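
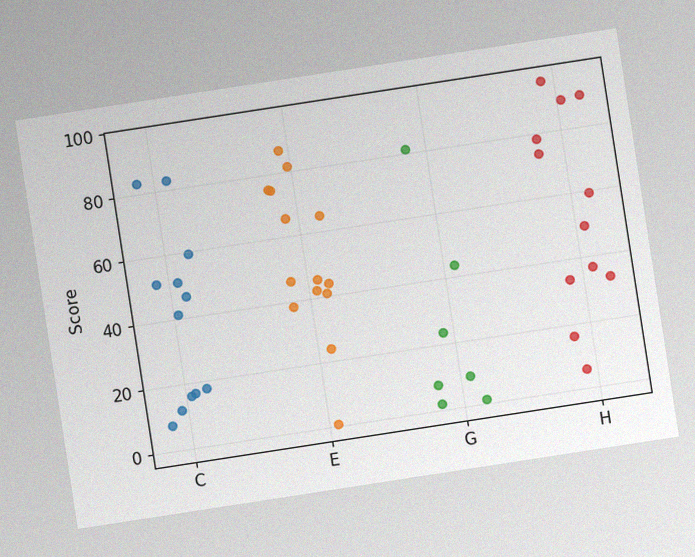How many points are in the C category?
12

The chart is tilted about 9° counter-clockwise, with some photo noise. Counting the markers in the C column gives 12.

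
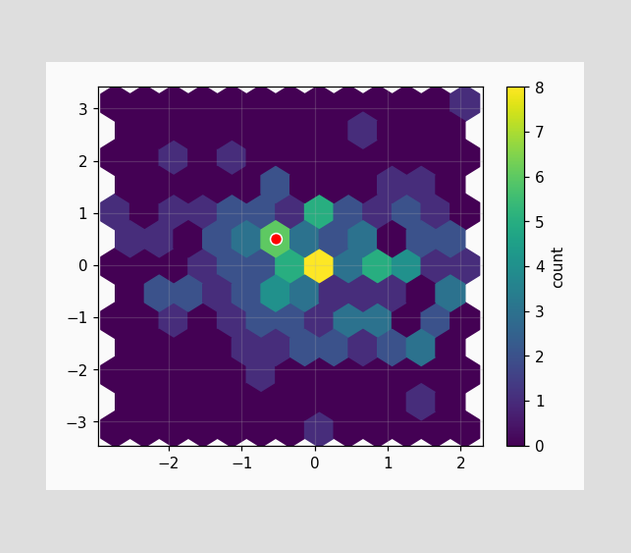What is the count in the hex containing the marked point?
The marked hex reads 6 on the colorbar.

6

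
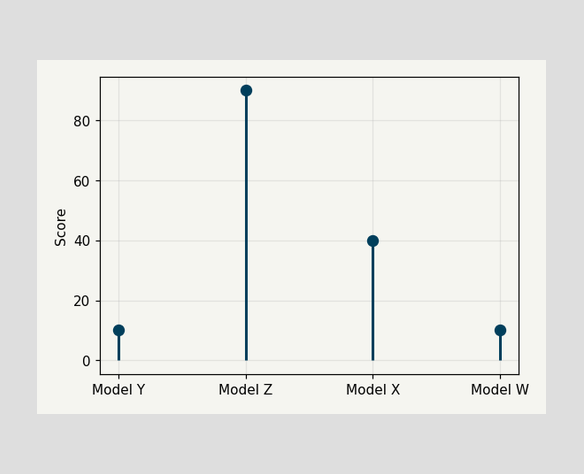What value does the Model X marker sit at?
The Model X marker sits at 40.

40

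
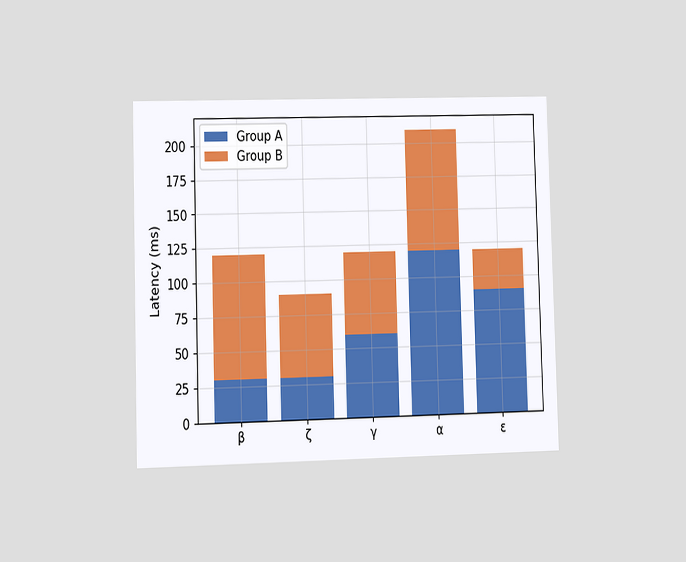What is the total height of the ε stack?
The chart is viewed at a slight angle. The ε stack's top reaches 120ms on the y-axis.

120ms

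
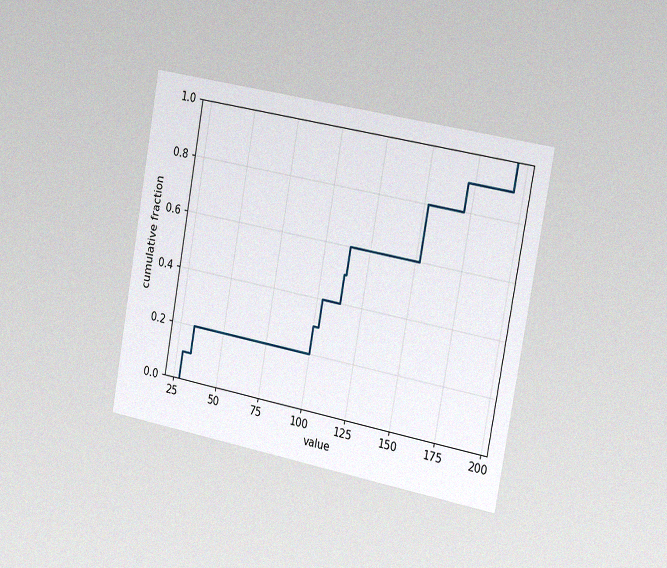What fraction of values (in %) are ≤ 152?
The chart is tilted about 10° clockwise and viewed slightly from the right, with some photo noise. At x=152 the ECDF step is at 80%.

80%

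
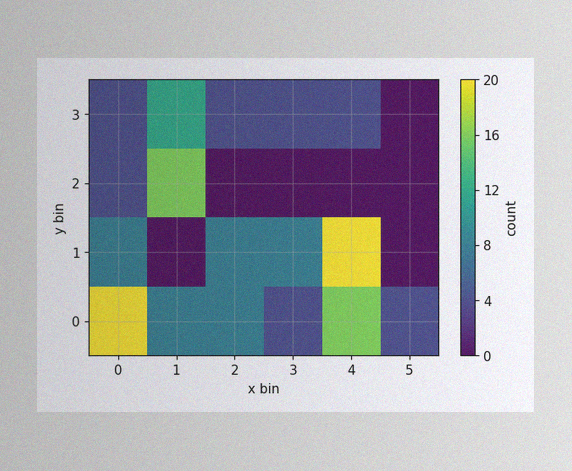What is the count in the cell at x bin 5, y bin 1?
The image has some photo noise and uneven lighting. Matching the cell (5, 1) against the colorbar gives 0.

0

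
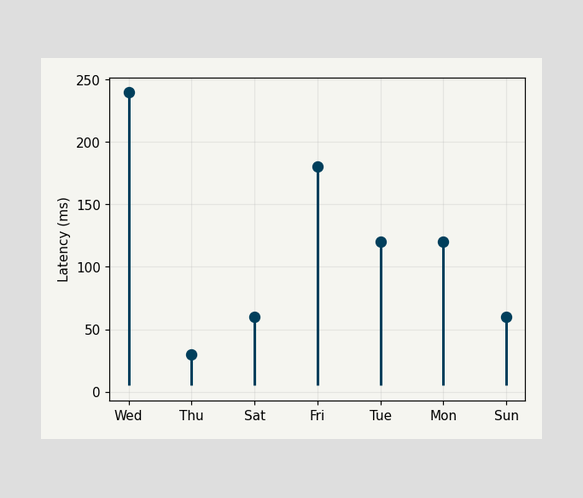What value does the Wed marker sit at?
240ms

The Wed marker sits at 240ms.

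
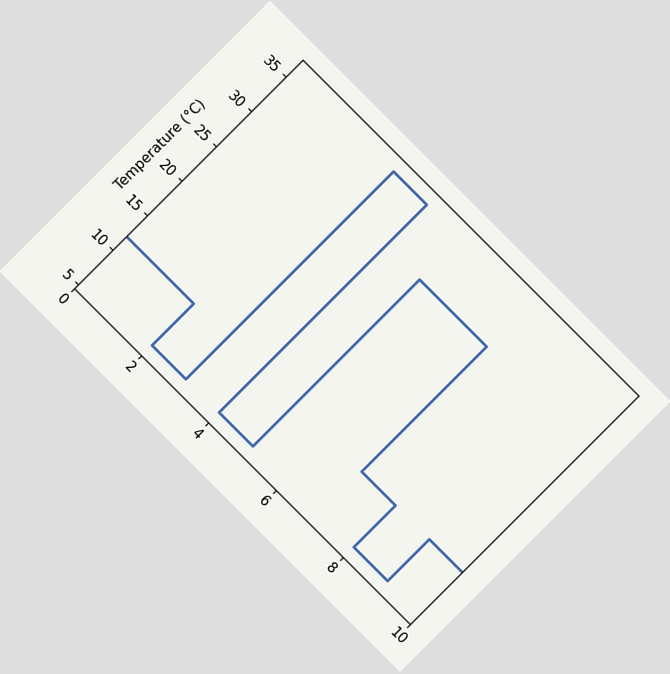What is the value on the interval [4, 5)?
6°C

The chart is tilted about 45° clockwise. On [4, 5) the step sits at 6°C.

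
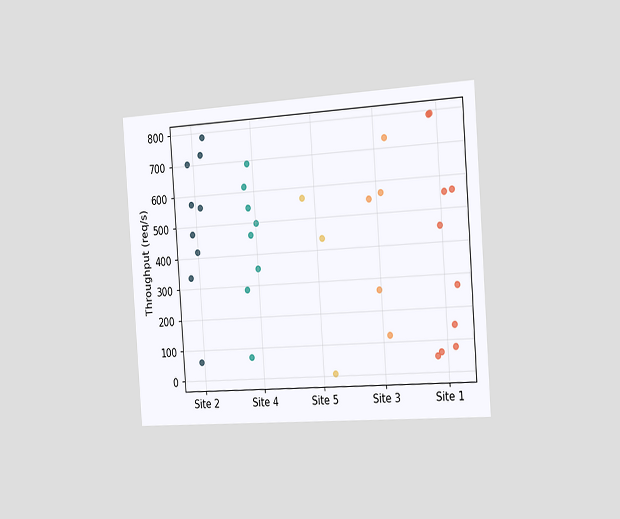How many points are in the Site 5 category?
The chart is tilted about 4° counter-clockwise and viewed slightly from the right. Counting the markers in the Site 5 column gives 3.

3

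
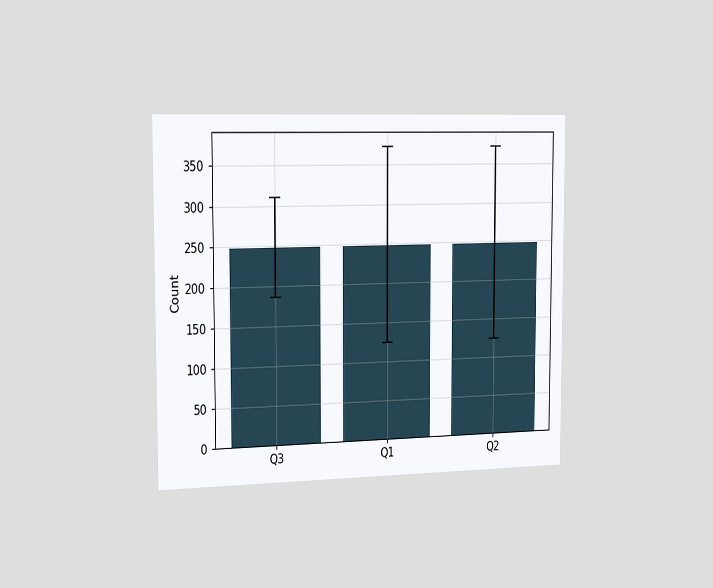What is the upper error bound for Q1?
The chart is viewed slightly from the left. The Q1 bar's upper whisker reaches 372.

372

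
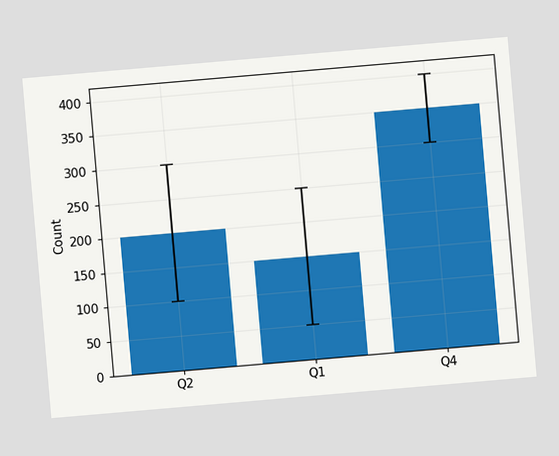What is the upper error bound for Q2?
300

The chart is tilted about 5° counter-clockwise. The Q2 bar's upper whisker reaches 300.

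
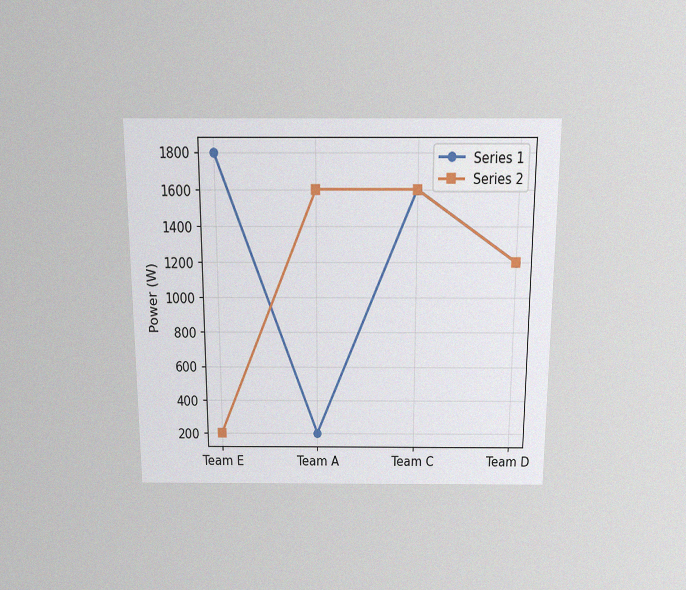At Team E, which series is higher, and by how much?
Series 1, by 1600W

The chart is viewed slightly from above, with some photo noise. At Team E, Series 1 sits above the other line by 1600W.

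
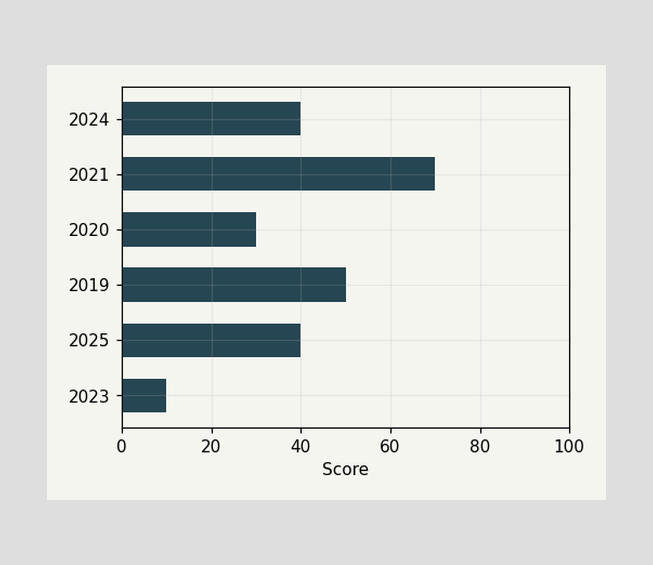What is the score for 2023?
10

Reading along the chart's x-axis, the 2023 bar reaches 10.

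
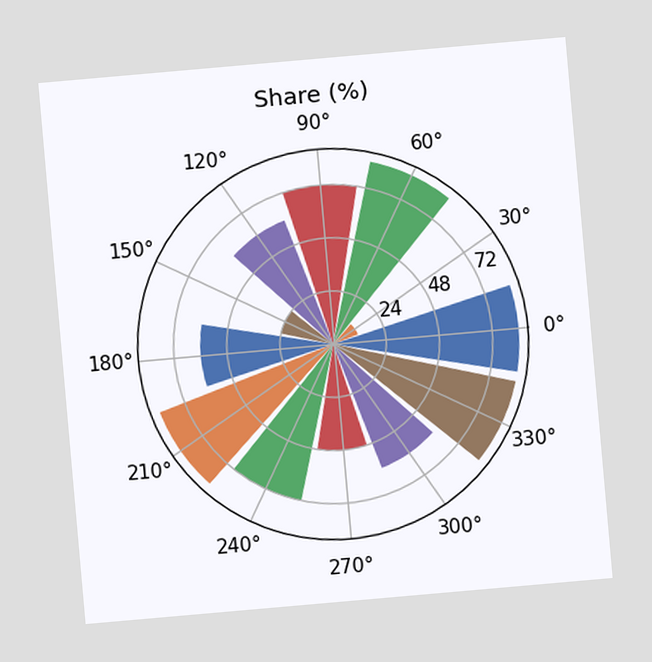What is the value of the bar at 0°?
The chart is tilted about 5° counter-clockwise. The bar at 0° reaches 84% on the radial axis.

84%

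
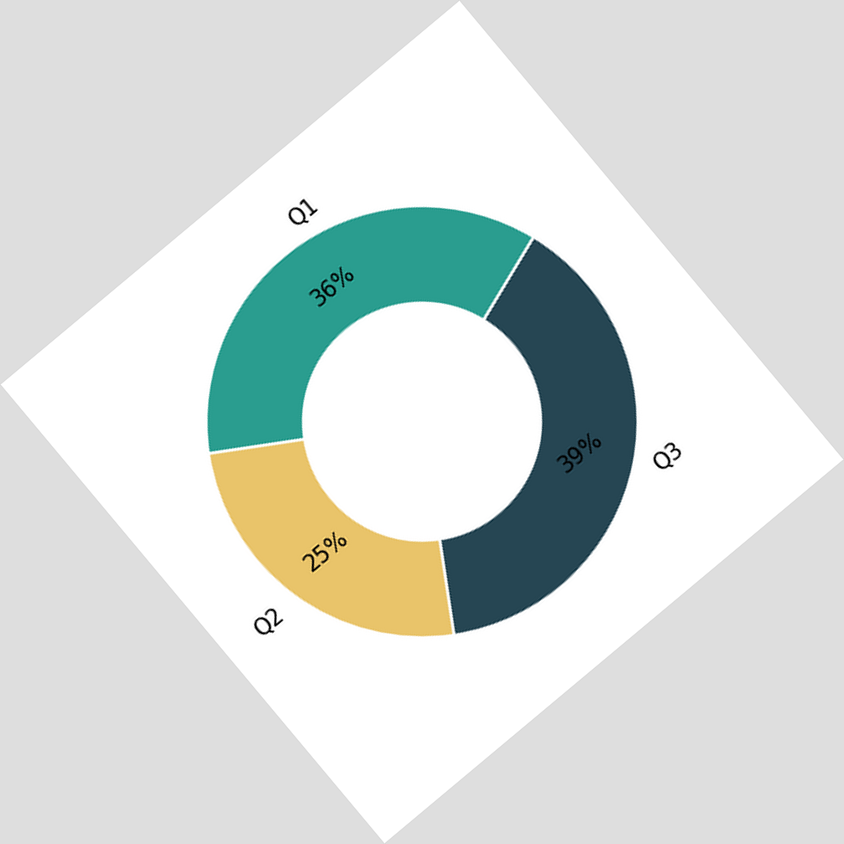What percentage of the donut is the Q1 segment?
36%

The chart is tilted about 40° counter-clockwise. The Q1 segment takes up 36% of the ring.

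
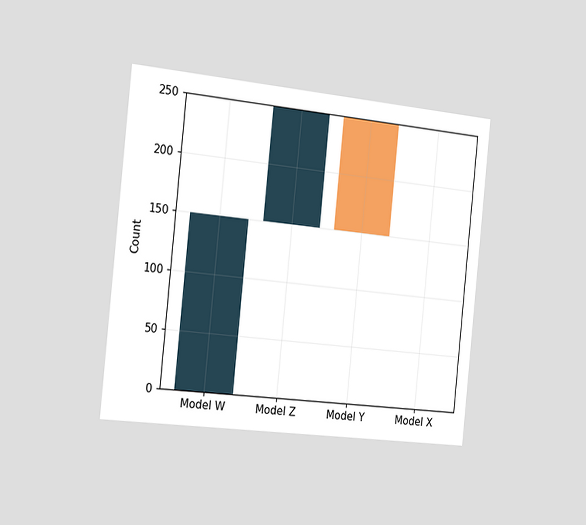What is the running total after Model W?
The chart is tilted about 6° clockwise and viewed slightly from the left. After Model W the running total reaches 150.

150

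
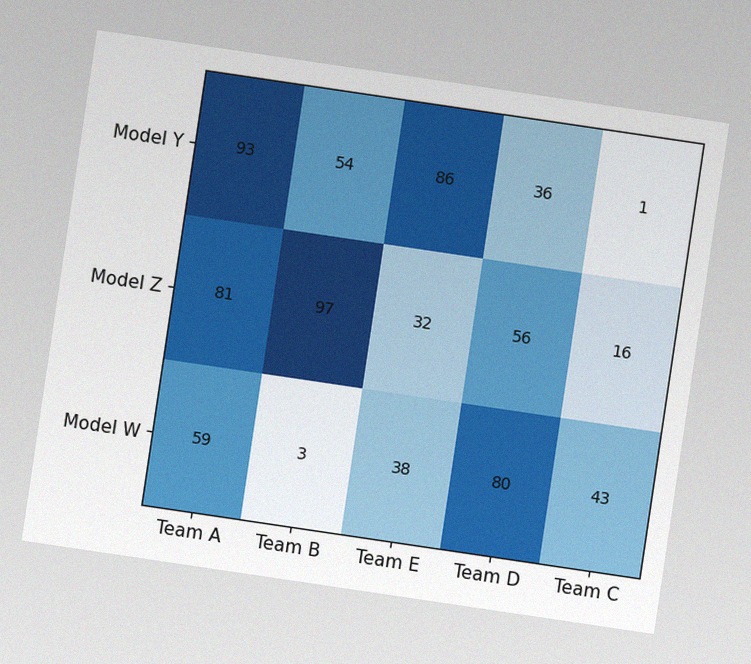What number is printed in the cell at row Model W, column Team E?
The chart is tilted about 8° clockwise, with some photo noise. The (Model W, Team E) cell reads 38.

38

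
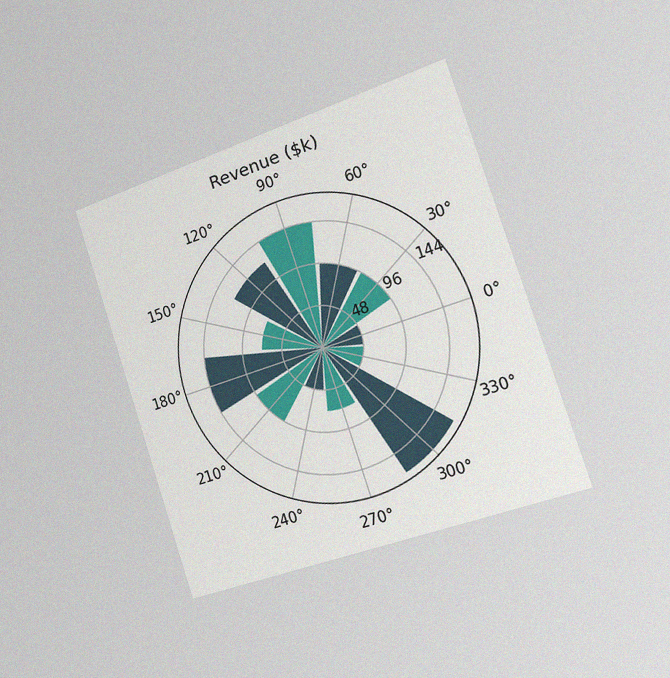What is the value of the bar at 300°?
The chart is tilted about 18° counter-clockwise and viewed slightly from the right, with some photo noise. The bar at 300° reaches $168k on the radial axis.

$168k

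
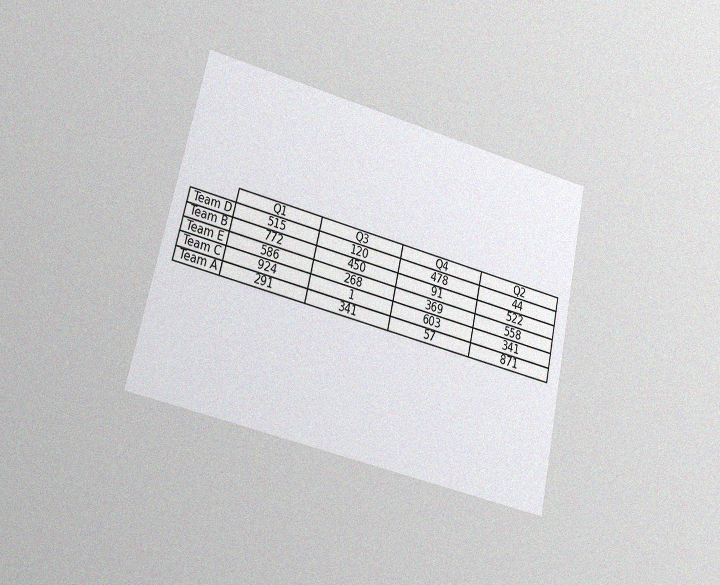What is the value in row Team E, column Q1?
The chart is tilted about 13° clockwise and viewed at a slight angle, with some photo noise. The (Team E, Q1) cell reads 586.

586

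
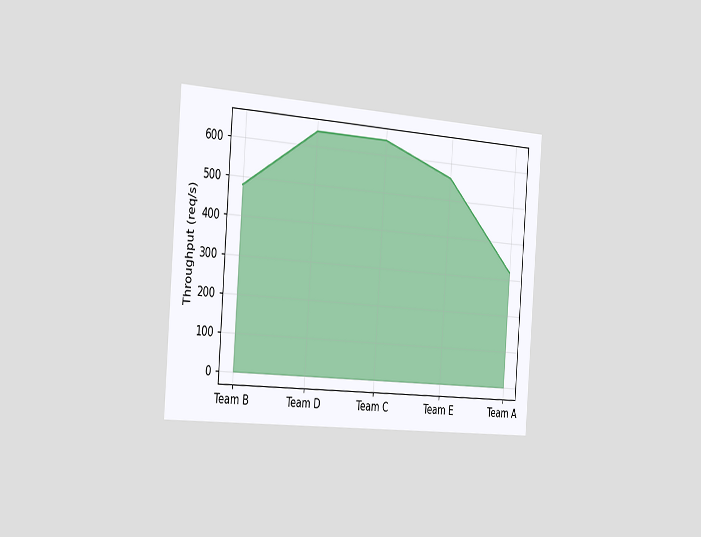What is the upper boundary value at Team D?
The chart is tilted about 4° clockwise and viewed slightly from the left. At Team D the upper boundary is at 640req/s.

640req/s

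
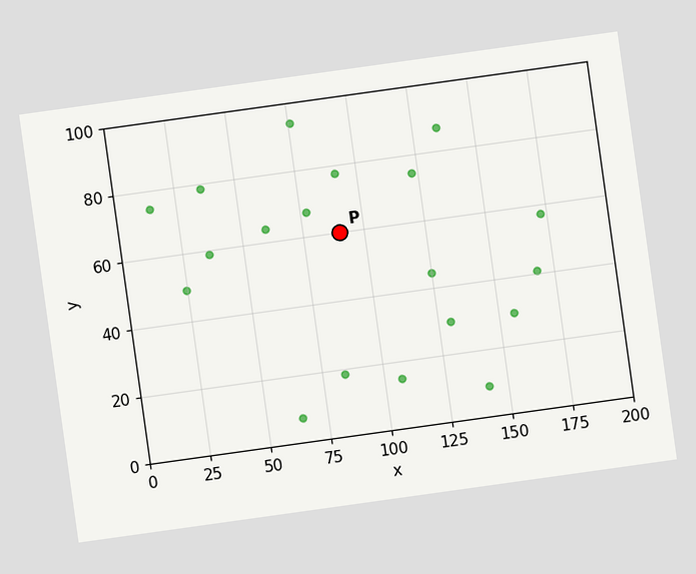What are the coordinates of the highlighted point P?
The chart is tilted about 8° counter-clockwise. Following the gridlines from P to each axis, P sits at (90, 60).

(90, 60)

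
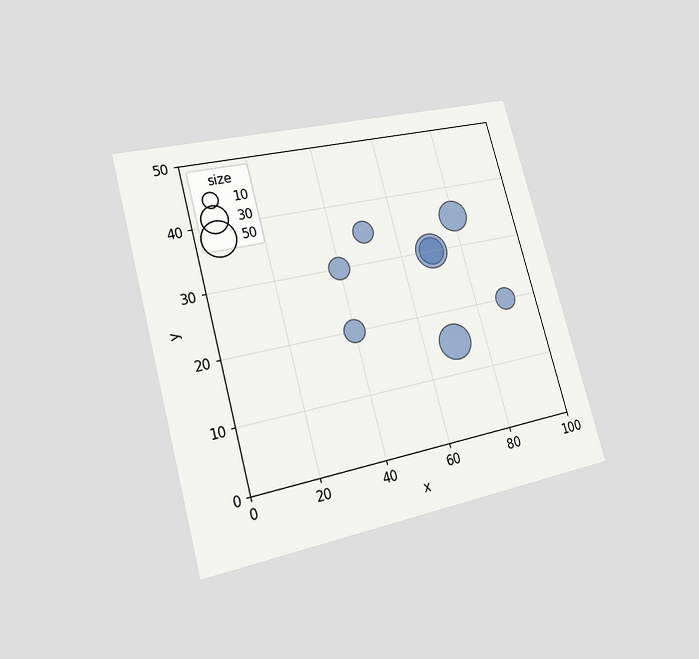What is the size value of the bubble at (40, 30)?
20

The chart is tilted about 15° counter-clockwise and viewed at a slight angle. Matching the bubble at (40, 30) against the size legend gives 20.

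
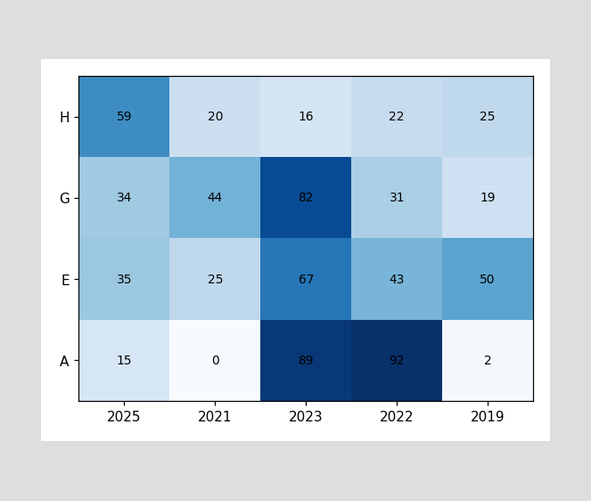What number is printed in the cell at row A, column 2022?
92

The (A, 2022) cell reads 92.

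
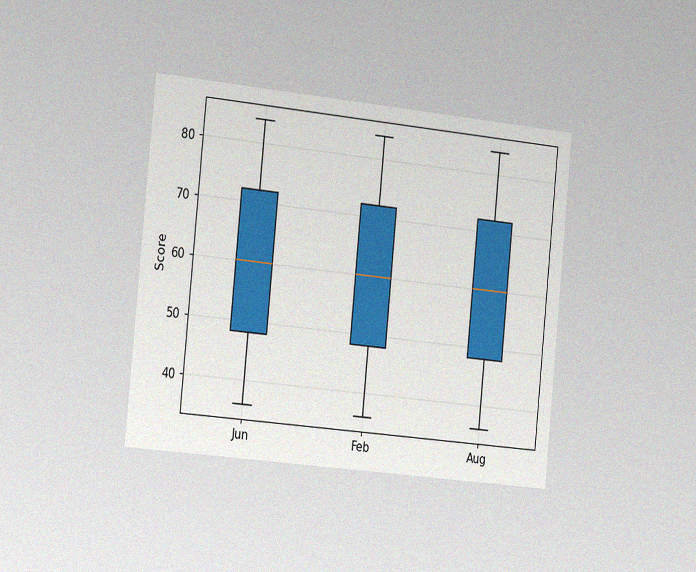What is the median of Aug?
60

The chart is tilted about 6° clockwise and viewed slightly from the left, with some photo noise. The median line in the Aug box sits at 60.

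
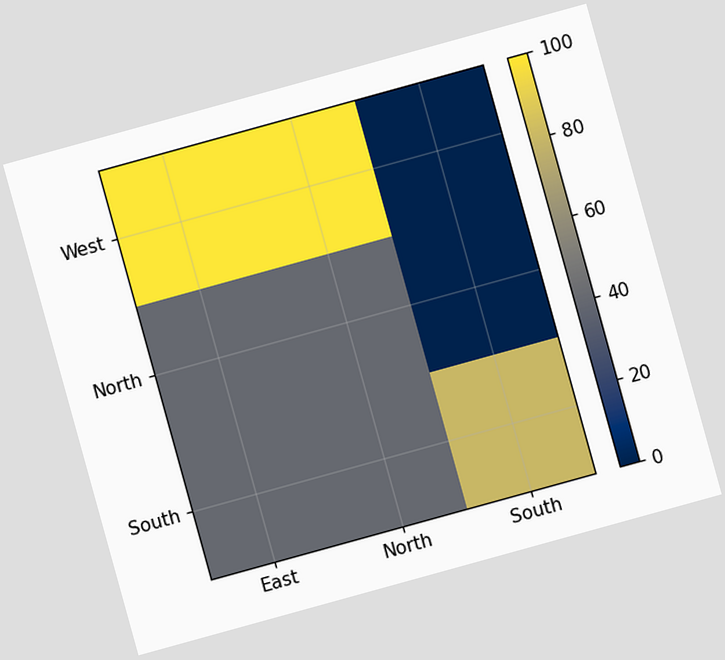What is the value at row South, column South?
80

The chart is tilted about 15° counter-clockwise. Matching cell (South, South) against the colorbar gives 80.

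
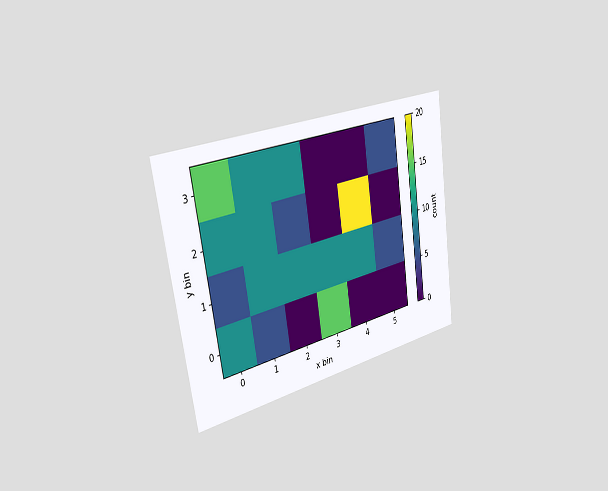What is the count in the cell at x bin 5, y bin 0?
0

The chart is tilted about 9° counter-clockwise and viewed slightly from the left. Matching the cell (5, 0) against the colorbar gives 0.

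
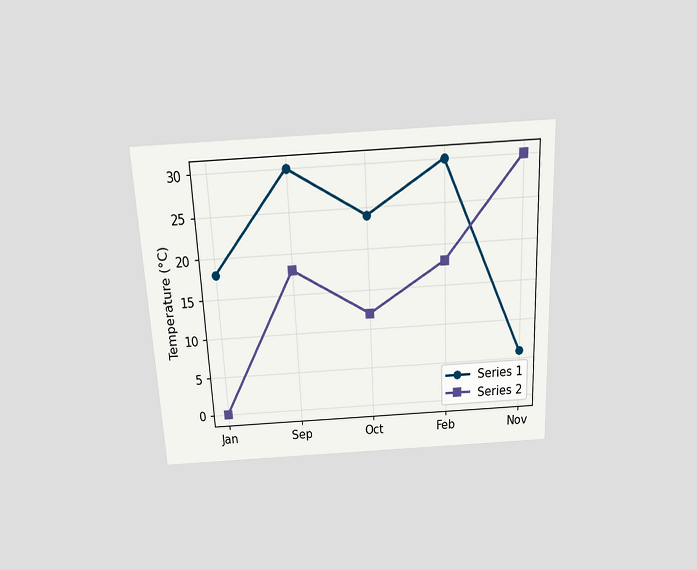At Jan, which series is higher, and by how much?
The chart is tilted about 3° counter-clockwise and viewed slightly from above. At Jan, Series 1 sits above the other line by 18°C.

Series 1, by 18°C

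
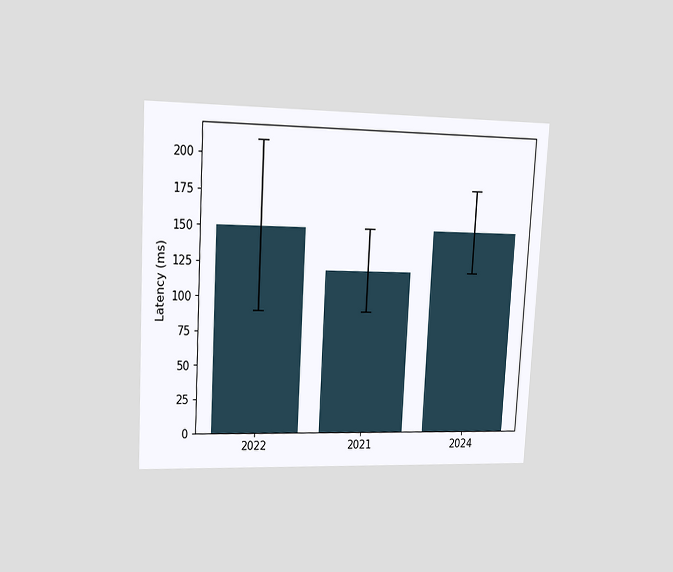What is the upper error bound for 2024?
The chart is tilted about 3° clockwise and viewed at a slight angle. The 2024 bar's upper whisker reaches 180ms.

180ms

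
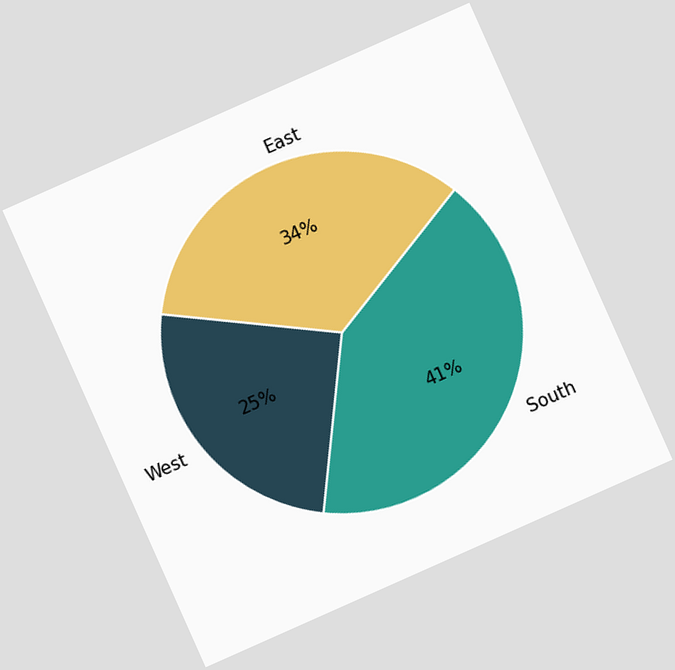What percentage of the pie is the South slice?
The chart is tilted about 24° counter-clockwise. The South slice takes up 41% of the pie.

41%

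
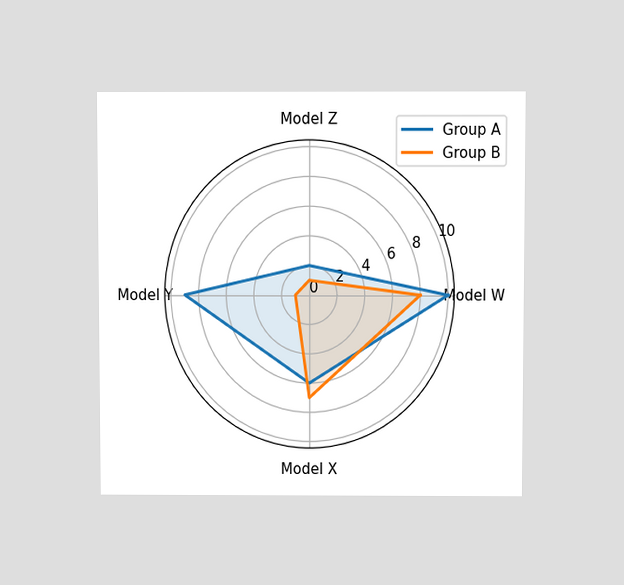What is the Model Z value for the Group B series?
1

The chart is viewed slightly from above. On the Model Z axis, Group B reaches 1.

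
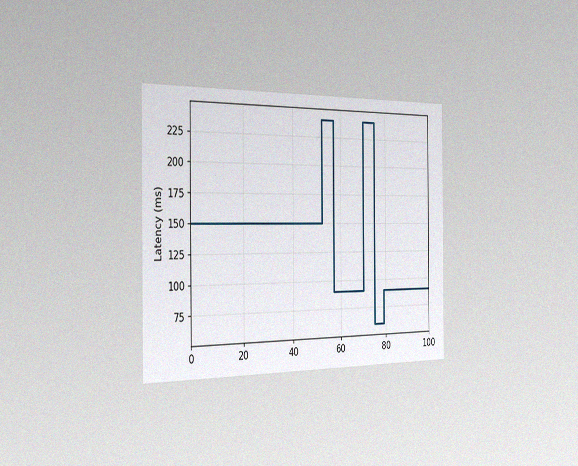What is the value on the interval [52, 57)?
240ms

The chart is viewed slightly from the left, with some photo noise. On [52, 57) the step sits at 240ms.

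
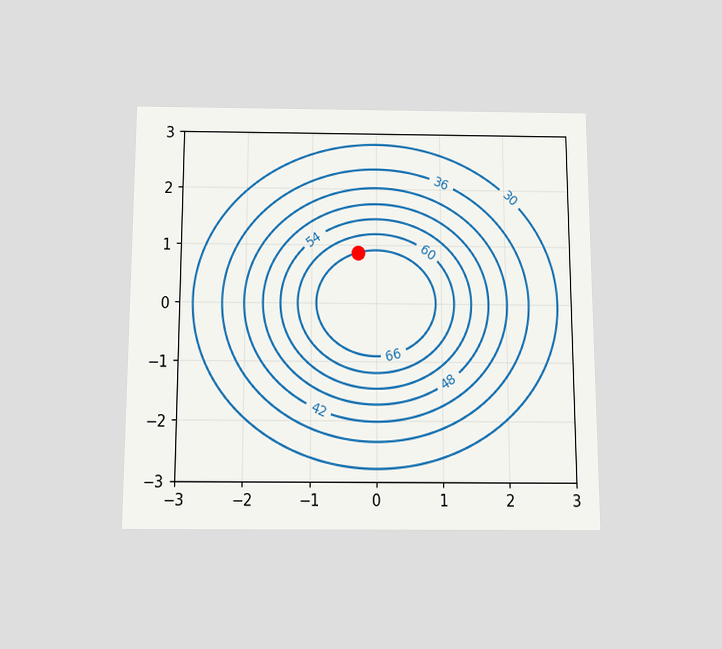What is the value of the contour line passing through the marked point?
The chart is viewed slightly from below. The marked point sits on the contour labelled 66.

66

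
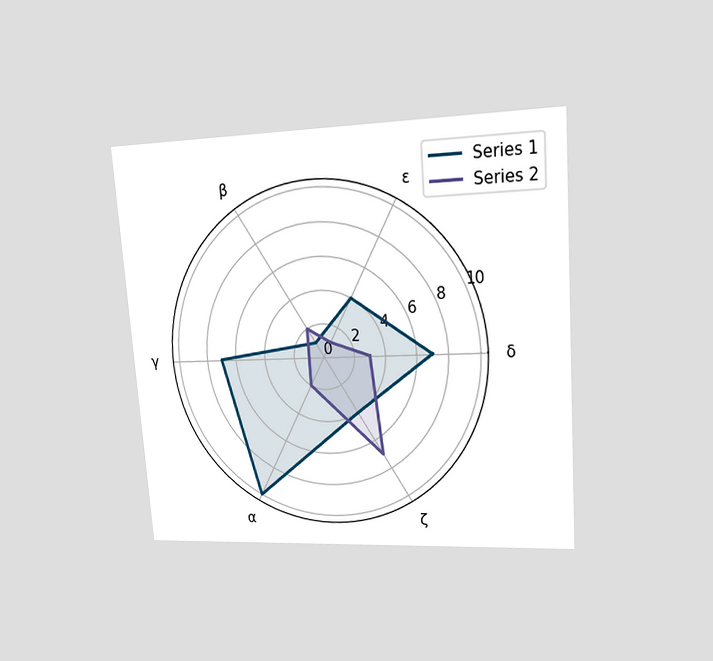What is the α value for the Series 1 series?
The chart is tilted about 4° counter-clockwise and viewed at a slight angle. On the α axis, Series 1 reaches 10.

10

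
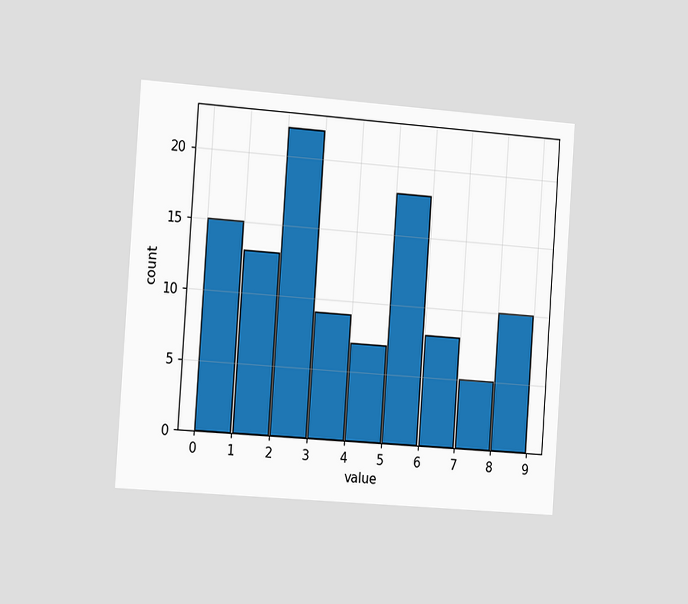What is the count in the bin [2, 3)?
The chart is tilted about 4° clockwise and viewed slightly from the left. The [2, 3) bin has height 22.

22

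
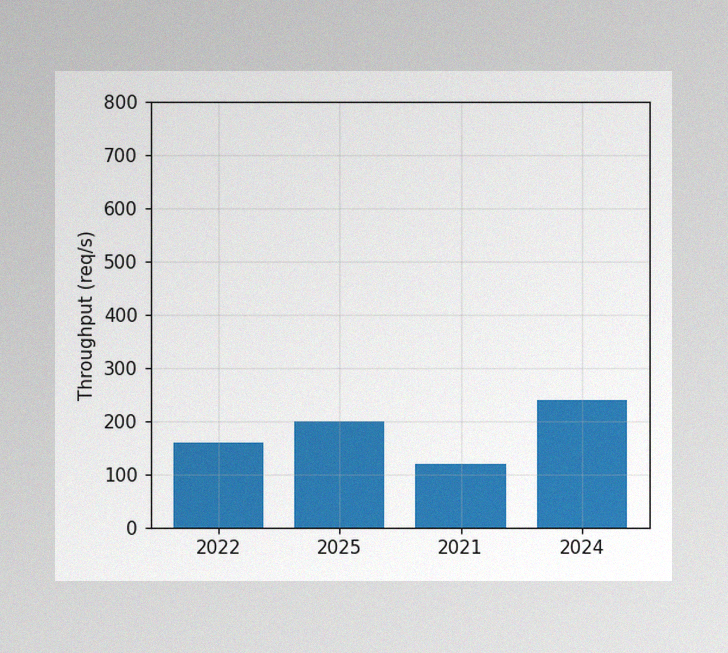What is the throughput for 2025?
The image has some photo noise and uneven lighting. Reading along the chart's y-axis, the 2025 bar reaches 200req/s.

200req/s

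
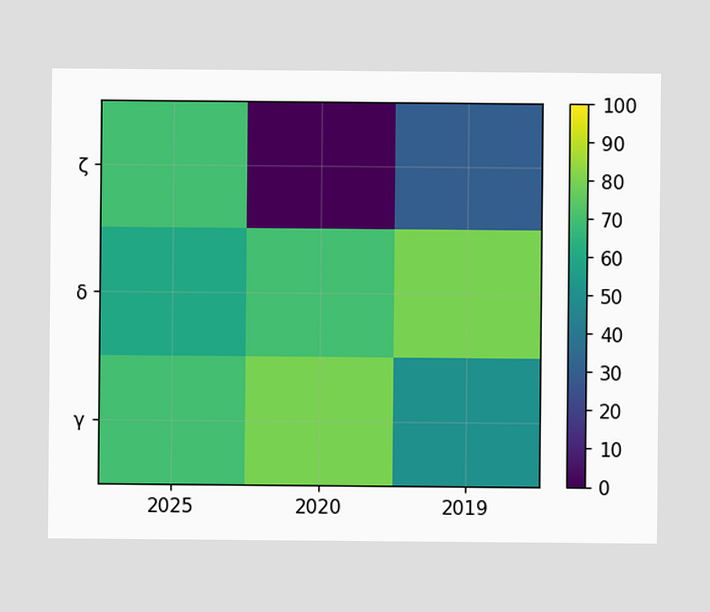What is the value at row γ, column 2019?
Matching cell (γ, 2019) against the colorbar gives 50.

50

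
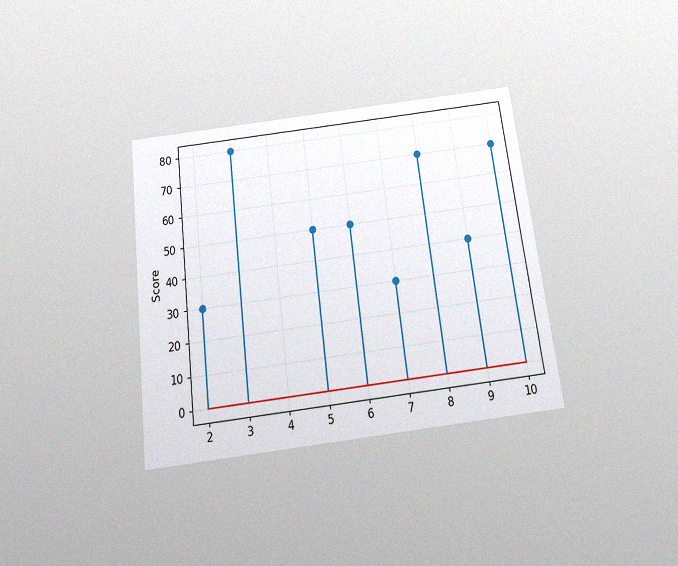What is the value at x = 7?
The chart is tilted about 7° counter-clockwise and viewed slightly from below, with some photo noise. The stem at x=7 reaches 30.

30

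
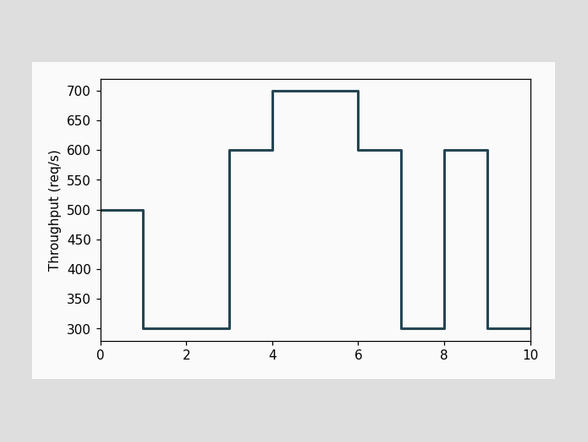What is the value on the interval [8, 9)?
On [8, 9) the step sits at 600req/s.

600req/s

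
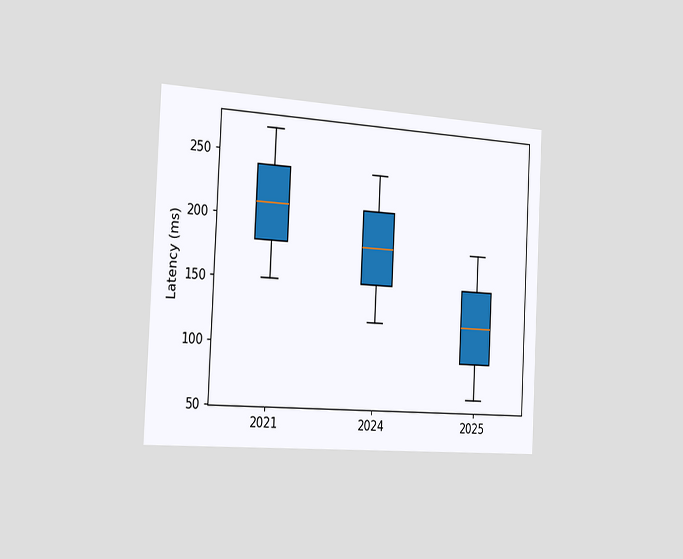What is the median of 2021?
210ms

The chart is tilted about 3° clockwise and viewed slightly from the left. The median line in the 2021 box sits at 210ms.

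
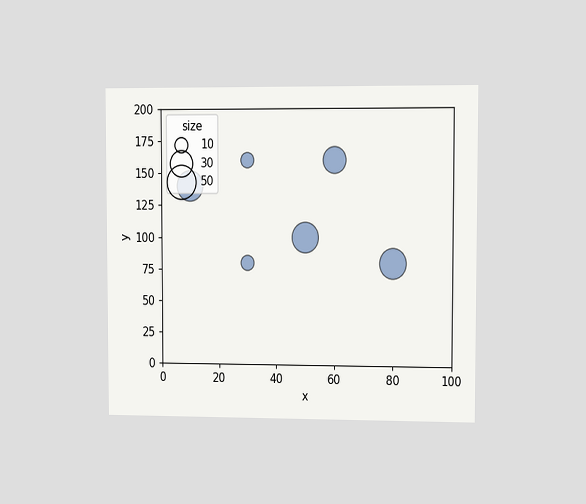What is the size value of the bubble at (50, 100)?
The chart is viewed at a slight angle. Matching the bubble at (50, 100) against the size legend gives 40.

40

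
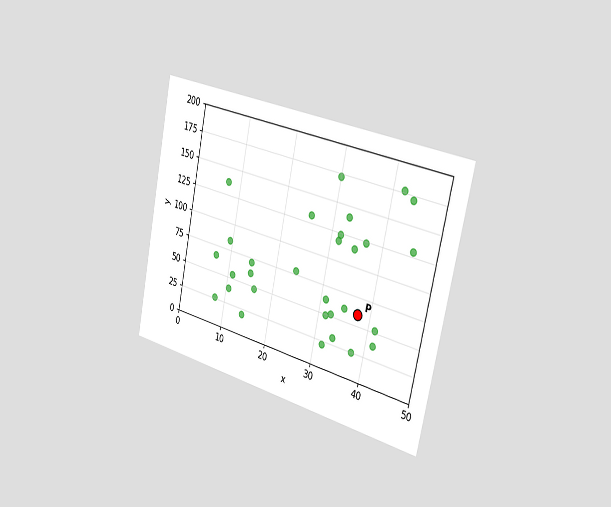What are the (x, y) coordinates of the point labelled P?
(37.5, 60)

The chart is tilted about 12° clockwise and viewed slightly from the right. Following the gridlines from P to each axis, P sits at (37.5, 60).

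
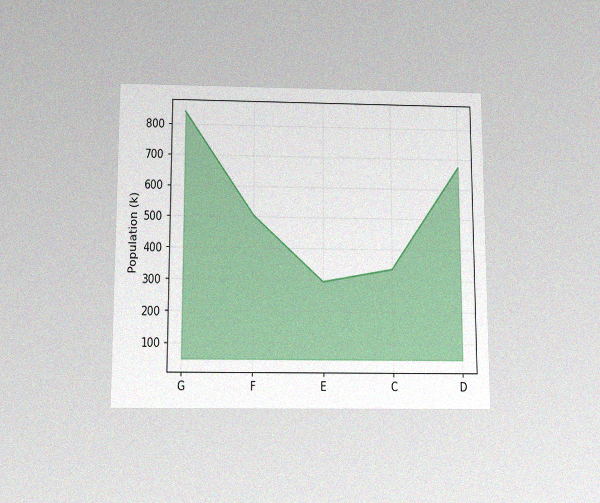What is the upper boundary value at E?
294k

The chart is viewed slightly from below, with some photo noise. At E the upper boundary is at 294k.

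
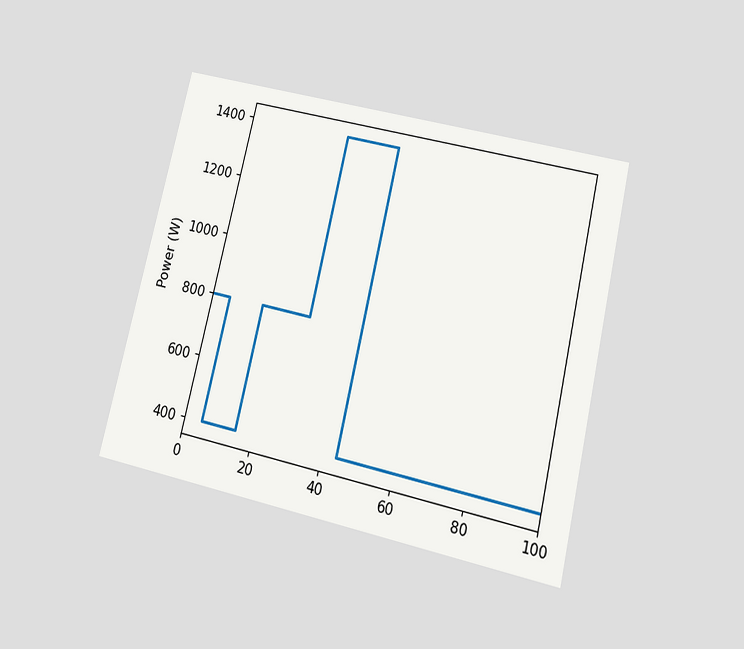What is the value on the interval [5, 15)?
400W

The chart is tilted about 13° clockwise and viewed at a slight angle. On [5, 15) the step sits at 400W.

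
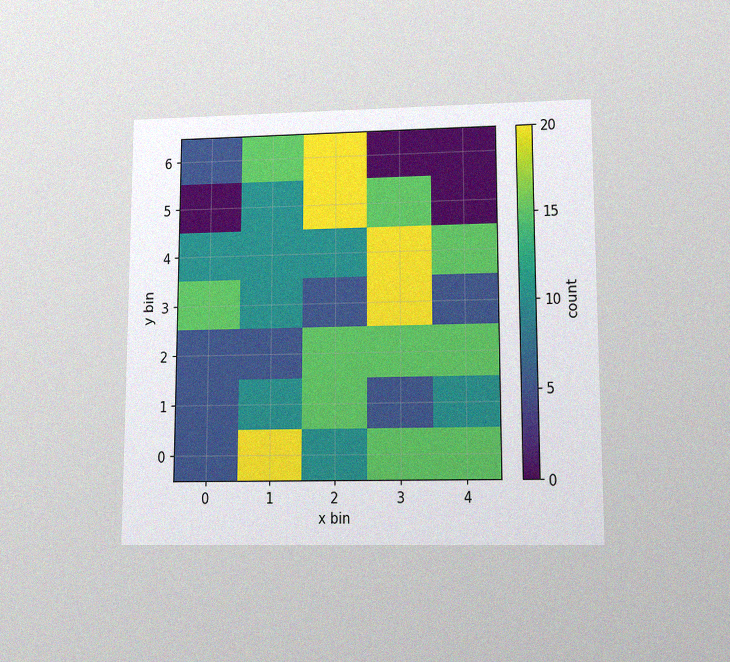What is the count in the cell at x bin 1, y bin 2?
The chart is viewed at a slight angle, with some photo noise. Matching the cell (1, 2) against the colorbar gives 5.

5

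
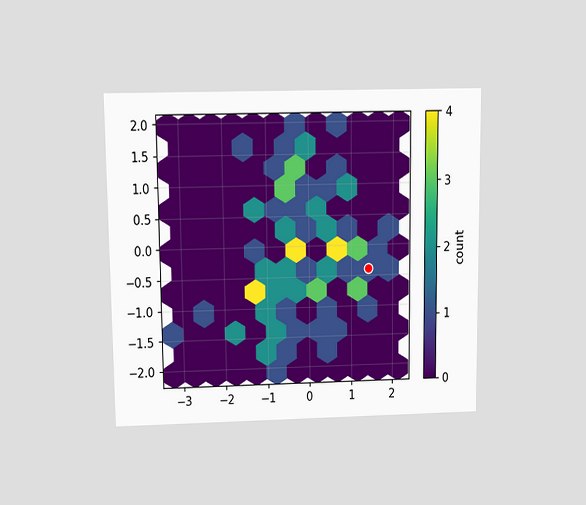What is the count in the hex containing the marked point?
The chart is viewed slightly from above. The marked hex reads 1 on the colorbar.

1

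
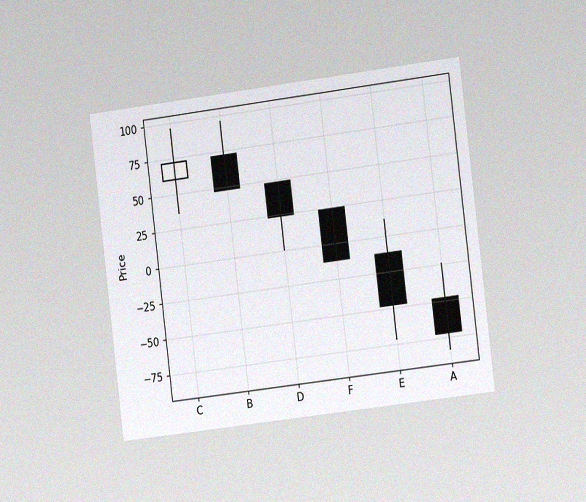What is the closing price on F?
The chart is tilted about 7° counter-clockwise and viewed slightly from the right, with some photo noise. The F candle closes at -12.

-12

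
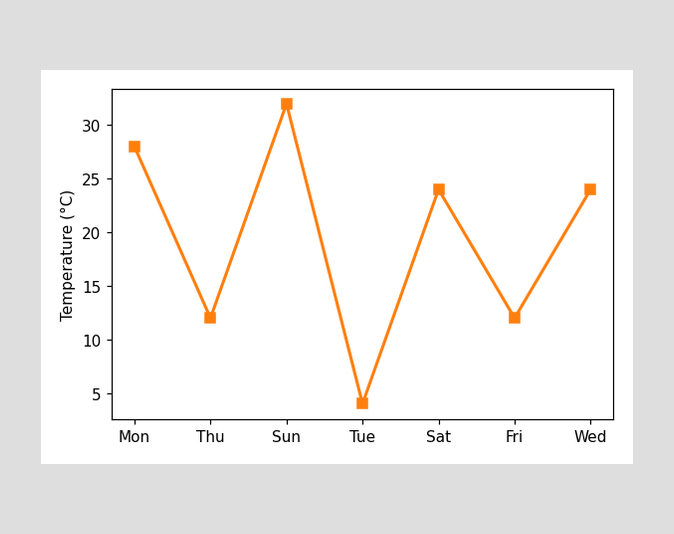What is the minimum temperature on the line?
The lowest point is at Tue, and reading across to the y-axis gives 4°C.

4°C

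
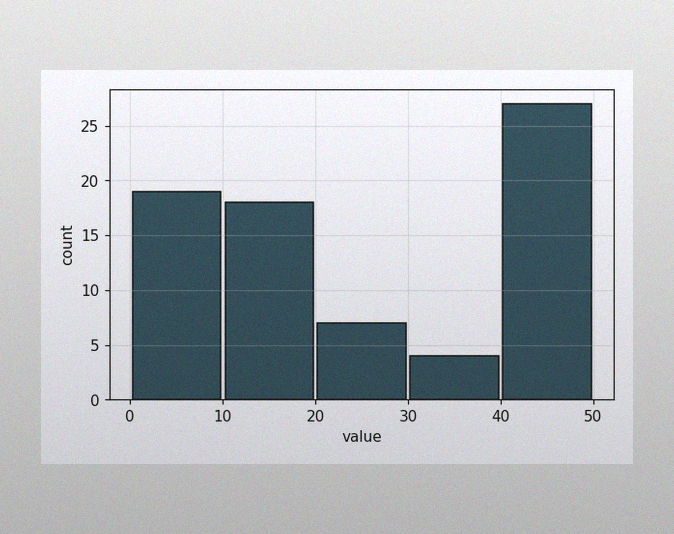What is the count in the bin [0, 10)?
19

The image has some photo noise and uneven lighting. The [0, 10) bin has height 19.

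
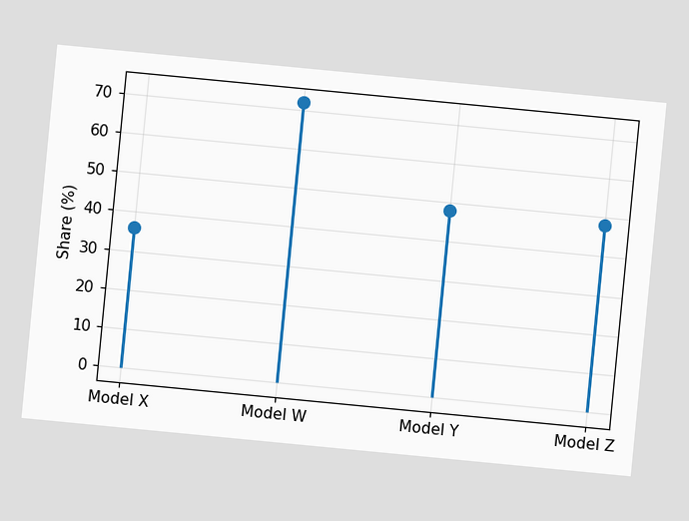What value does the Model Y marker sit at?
48%

The chart is tilted about 5° clockwise. The Model Y marker sits at 48%.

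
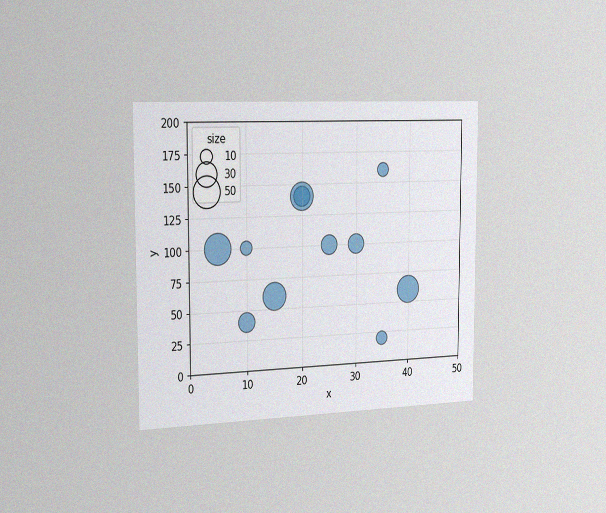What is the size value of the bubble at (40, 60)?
40

The chart is viewed slightly from the left, with some photo noise. Matching the bubble at (40, 60) against the size legend gives 40.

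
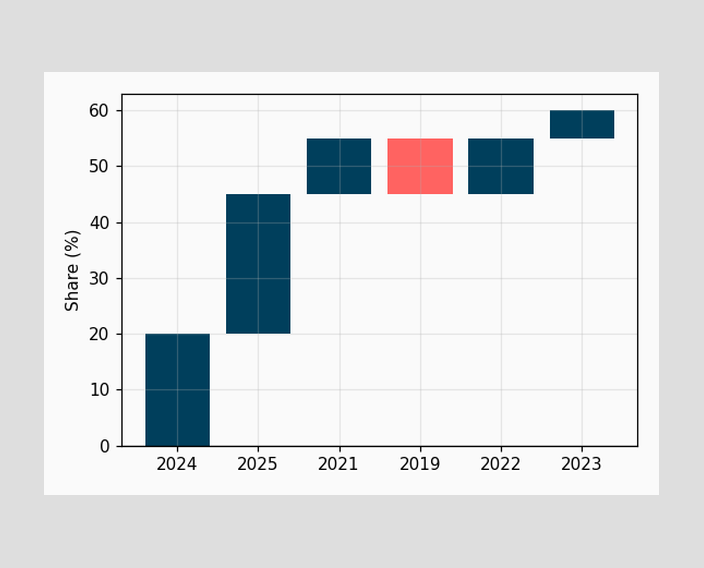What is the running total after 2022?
55%

After 2022 the running total reaches 55%.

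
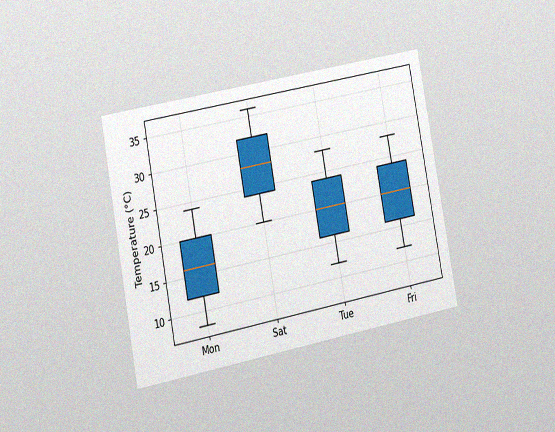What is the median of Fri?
20°C

The chart is tilted about 11° counter-clockwise and viewed at a slight angle, with some photo noise. The median line in the Fri box sits at 20°C.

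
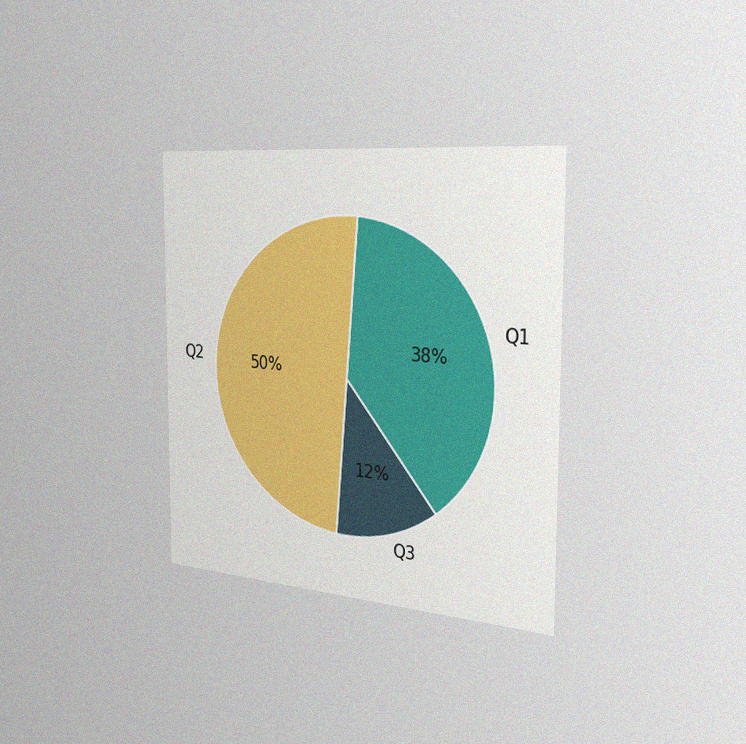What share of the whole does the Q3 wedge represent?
12%

The chart is viewed slightly from the right, with some photo noise. The Q3 slice takes up 12% of the pie.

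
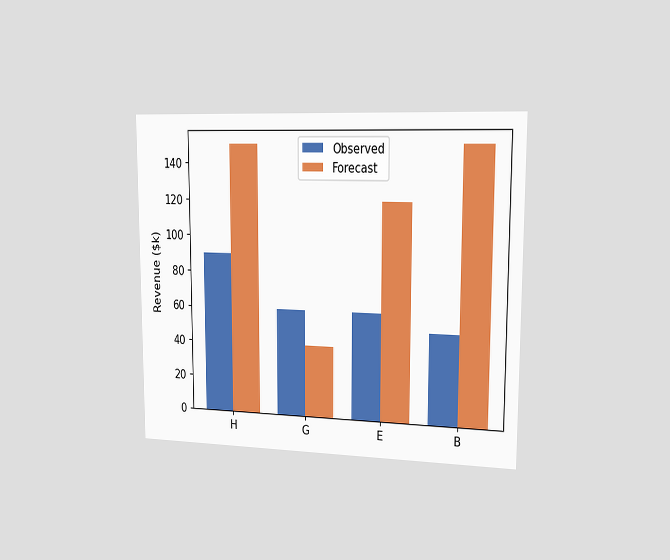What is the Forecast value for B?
The chart is viewed slightly from the right. The Forecast bar at B reaches $150k on the y-axis.

$150k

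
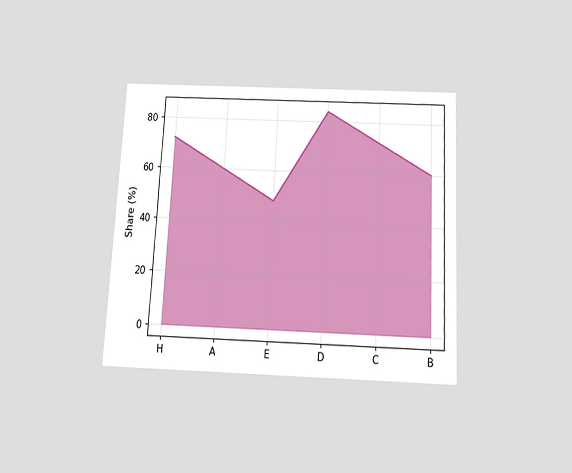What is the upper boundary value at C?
72%

The chart is tilted about 3° clockwise and viewed slightly from below. At C the upper boundary is at 72%.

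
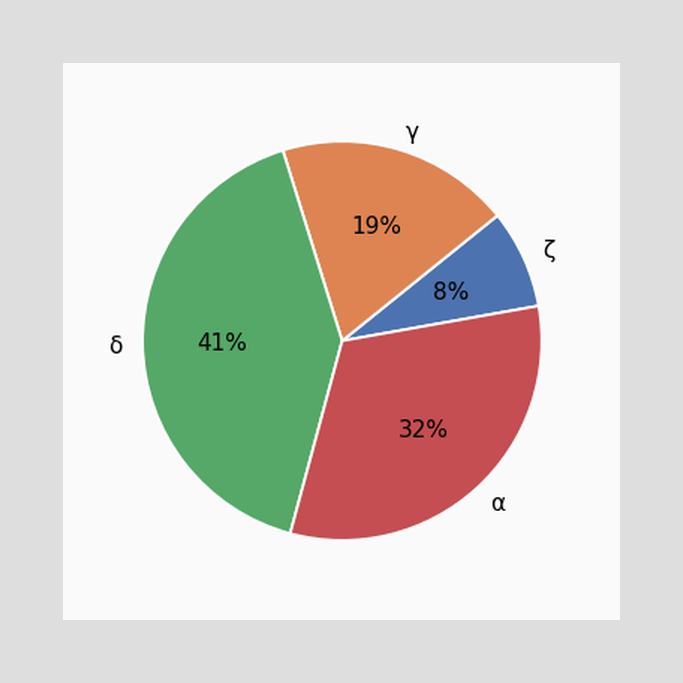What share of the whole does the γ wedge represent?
The γ slice takes up 19% of the pie.

19%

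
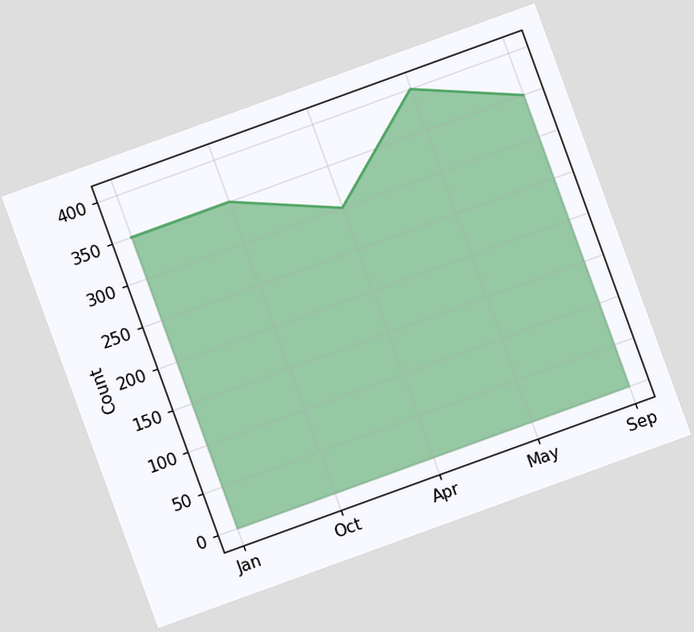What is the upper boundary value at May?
400

The chart is tilted about 20° counter-clockwise. At May the upper boundary is at 400.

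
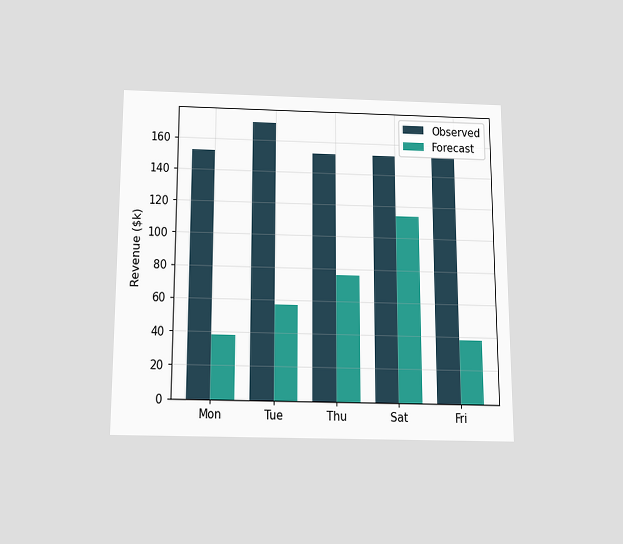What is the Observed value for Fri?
$152k

The chart is viewed slightly from below. The Observed bar at Fri reaches $152k on the y-axis.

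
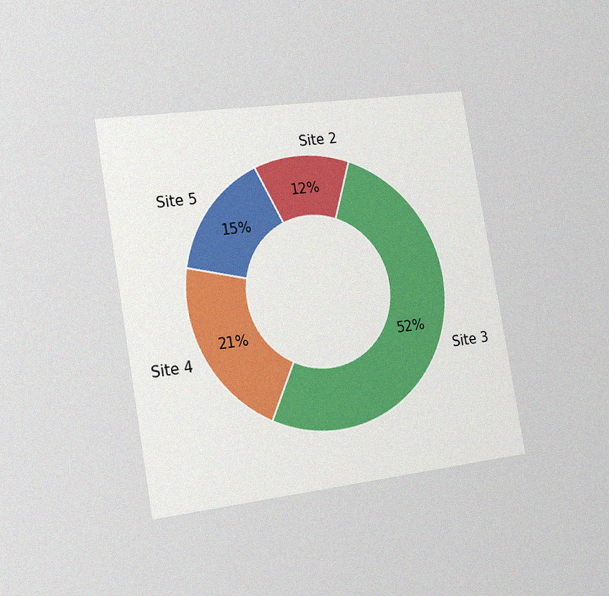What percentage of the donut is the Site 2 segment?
12%

The chart is tilted about 10° counter-clockwise and viewed slightly from the left, with some photo noise. The Site 2 segment takes up 12% of the ring.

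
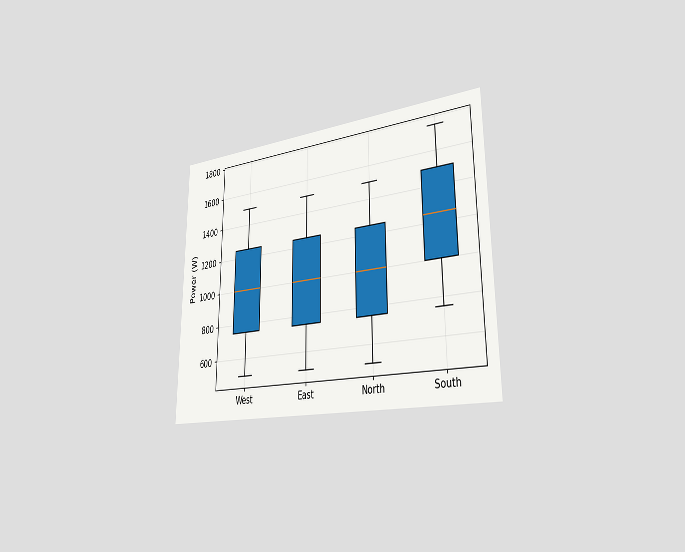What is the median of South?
The chart is viewed slightly from the right. The median line in the South box sits at 1250W.

1250W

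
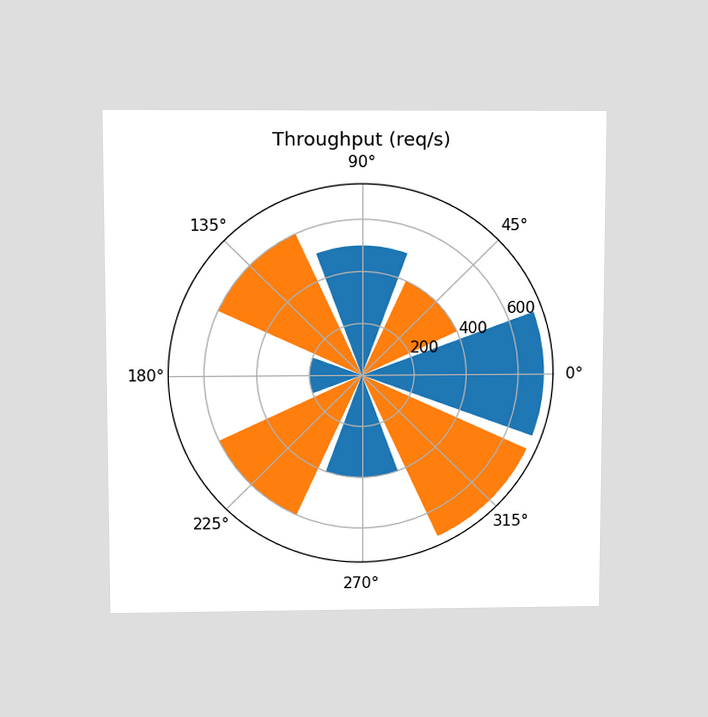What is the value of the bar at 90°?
500req/s

The chart is viewed slightly from above. The bar at 90° reaches 500req/s on the radial axis.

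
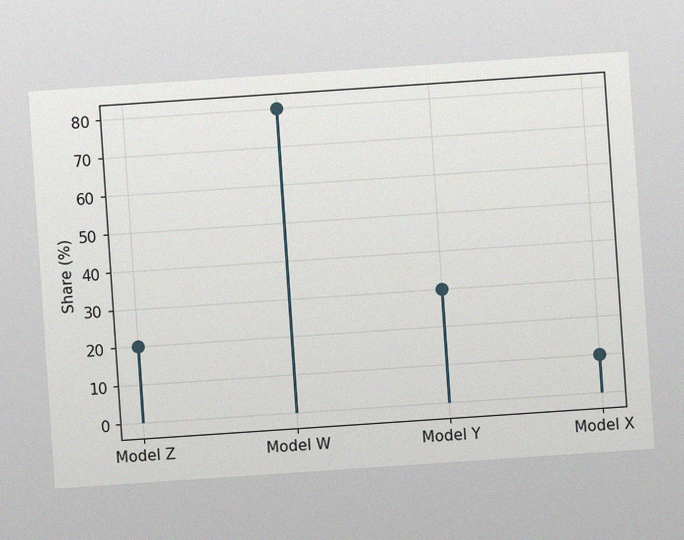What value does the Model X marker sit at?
The chart is tilted about 4° counter-clockwise, with some photo noise. The Model X marker sits at 10%.

10%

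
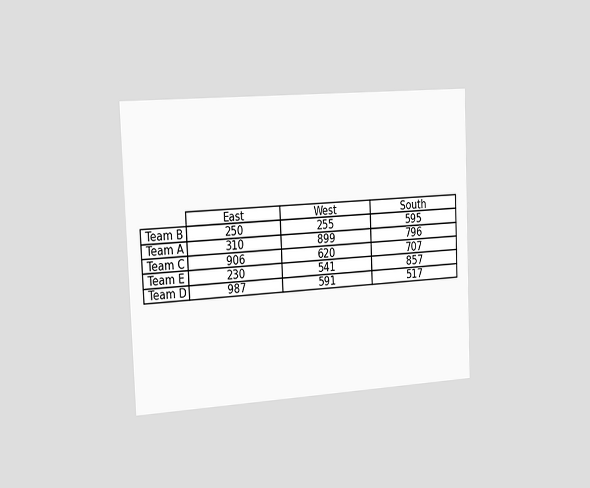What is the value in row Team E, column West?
The chart is tilted about 2° counter-clockwise and viewed slightly from the left. The (Team E, West) cell reads 541.

541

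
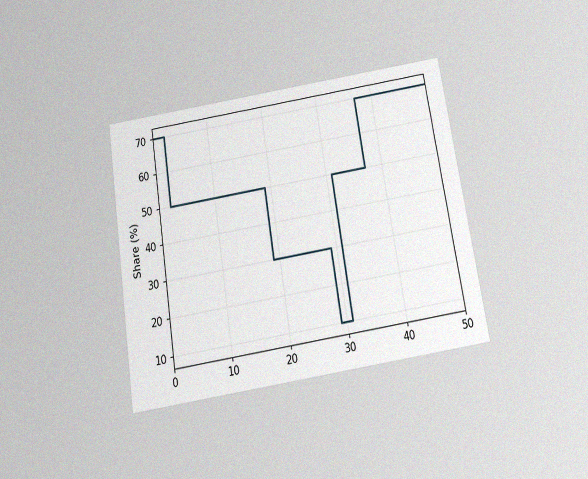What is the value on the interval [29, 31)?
10%

The chart is tilted about 9° counter-clockwise and viewed slightly from below, with some photo noise. On [29, 31) the step sits at 10%.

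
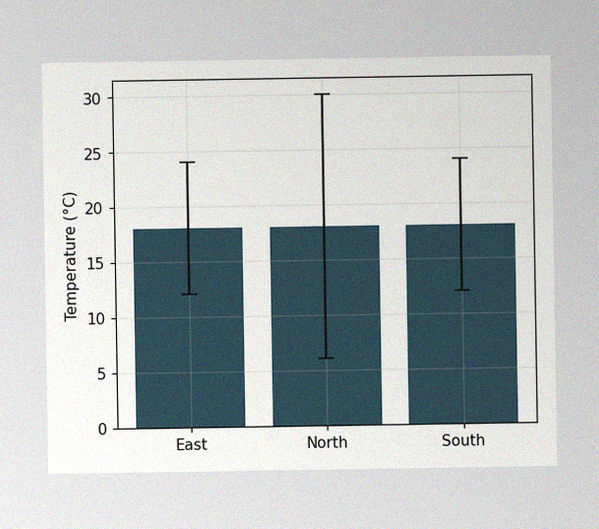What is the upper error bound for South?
The image has some photo noise and uneven lighting. The South bar's upper whisker reaches 24°C.

24°C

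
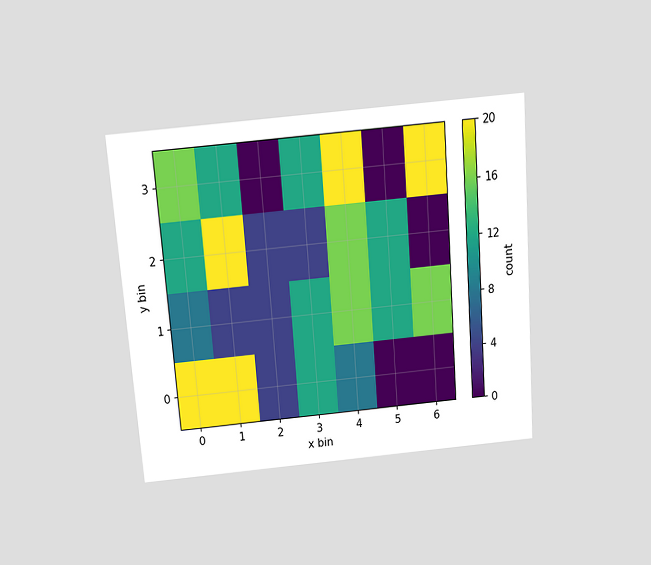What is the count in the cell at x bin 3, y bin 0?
The chart is tilted about 4° counter-clockwise and viewed slightly from above. Matching the cell (3, 0) against the colorbar gives 12.

12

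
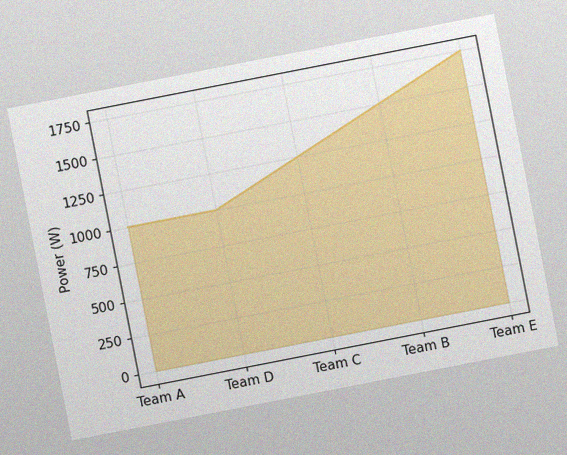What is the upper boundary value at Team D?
1000W

The chart is tilted about 11° counter-clockwise, with some photo noise. At Team D the upper boundary is at 1000W.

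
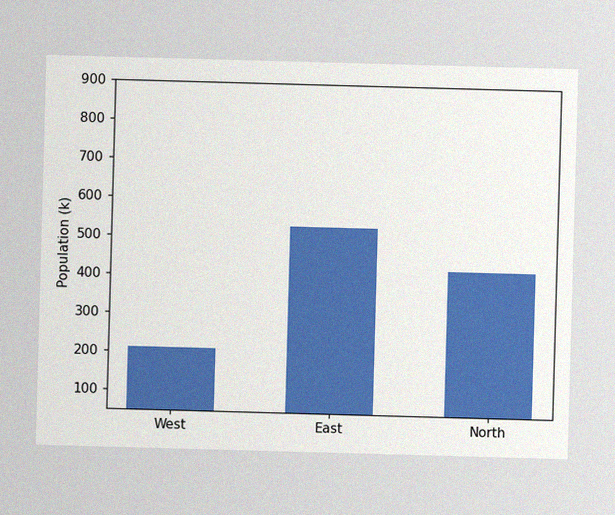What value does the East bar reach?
The image has some photo noise and uneven lighting. Reading along the chart's y-axis, the East bar reaches 530k.

530k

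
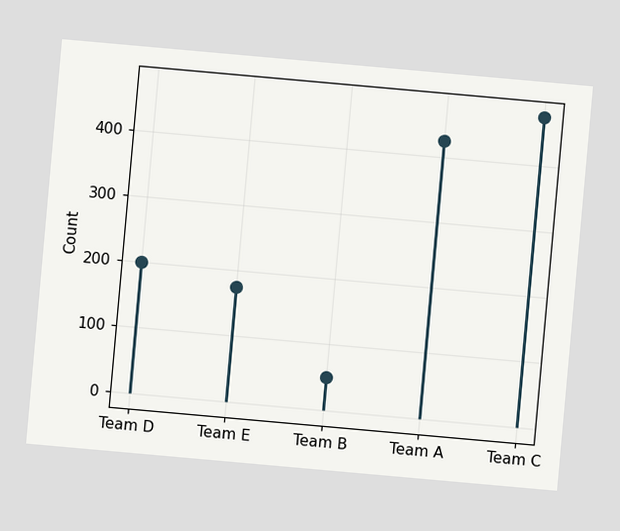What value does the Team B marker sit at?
50

The chart is tilted about 5° clockwise. The Team B marker sits at 50.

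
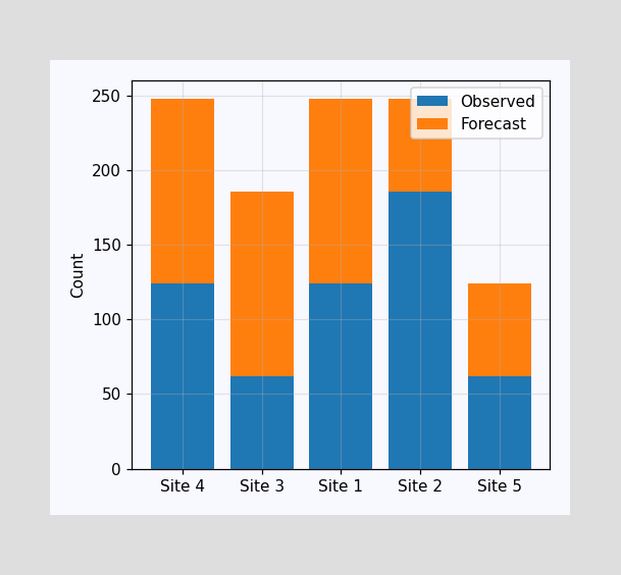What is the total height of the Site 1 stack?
The Site 1 stack's top reaches 248 on the y-axis.

248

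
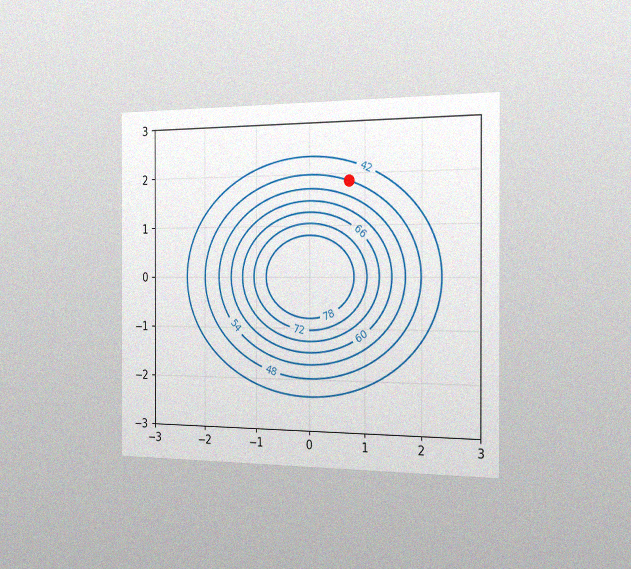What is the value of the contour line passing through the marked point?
The chart is viewed slightly from the right, with some photo noise. The marked point sits on the contour labelled 48.

48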